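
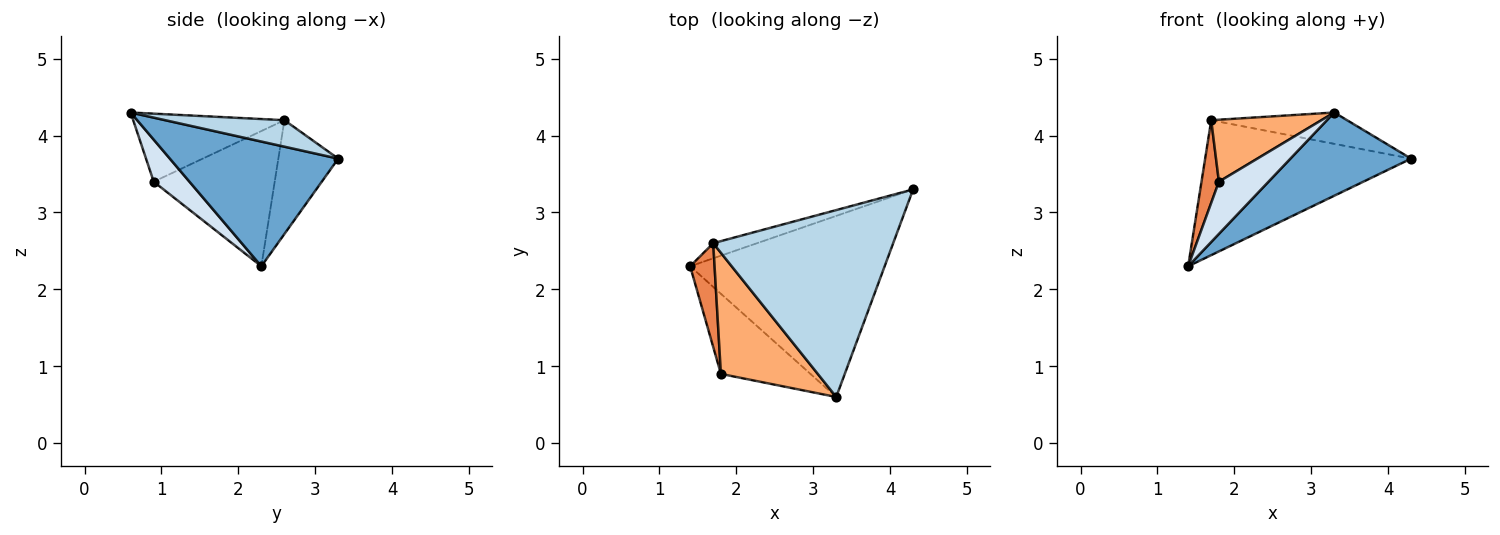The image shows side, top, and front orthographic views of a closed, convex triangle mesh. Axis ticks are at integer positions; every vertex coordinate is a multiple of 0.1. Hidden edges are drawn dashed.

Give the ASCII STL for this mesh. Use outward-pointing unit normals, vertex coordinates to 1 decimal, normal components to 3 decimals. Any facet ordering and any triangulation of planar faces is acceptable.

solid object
 facet normal 0.503 -0.361 -0.785
  outer loop
   vertex 3.3 0.6 4.3
   vertex 1.4 2.3 2.3
   vertex 4.3 3.3 3.7
  endloop
 endfacet
 facet normal -0.278 0.955 -0.107
  outer loop
   vertex 1.7 2.6 4.2
   vertex 4.3 3.3 3.7
   vertex 1.4 2.3 2.3
  endloop
 endfacet
 facet normal 0.144 0.164 0.976
  outer loop
   vertex 1.7 2.6 4.2
   vertex 3.3 0.6 4.3
   vertex 4.3 3.3 3.7
  endloop
 endfacet
 facet normal 0.366 -0.508 -0.780
  outer loop
   vertex 1.8 0.9 3.4
   vertex 1.4 2.3 2.3
   vertex 3.3 0.6 4.3
  endloop
 endfacet
 facet normal -0.974 -0.140 0.176
  outer loop
   vertex 1.8 0.9 3.4
   vertex 1.7 2.6 4.2
   vertex 1.4 2.3 2.3
  endloop
 endfacet
 facet normal -0.530 -0.386 0.755
  outer loop
   vertex 1.8 0.9 3.4
   vertex 3.3 0.6 4.3
   vertex 1.7 2.6 4.2
  endloop
 endfacet
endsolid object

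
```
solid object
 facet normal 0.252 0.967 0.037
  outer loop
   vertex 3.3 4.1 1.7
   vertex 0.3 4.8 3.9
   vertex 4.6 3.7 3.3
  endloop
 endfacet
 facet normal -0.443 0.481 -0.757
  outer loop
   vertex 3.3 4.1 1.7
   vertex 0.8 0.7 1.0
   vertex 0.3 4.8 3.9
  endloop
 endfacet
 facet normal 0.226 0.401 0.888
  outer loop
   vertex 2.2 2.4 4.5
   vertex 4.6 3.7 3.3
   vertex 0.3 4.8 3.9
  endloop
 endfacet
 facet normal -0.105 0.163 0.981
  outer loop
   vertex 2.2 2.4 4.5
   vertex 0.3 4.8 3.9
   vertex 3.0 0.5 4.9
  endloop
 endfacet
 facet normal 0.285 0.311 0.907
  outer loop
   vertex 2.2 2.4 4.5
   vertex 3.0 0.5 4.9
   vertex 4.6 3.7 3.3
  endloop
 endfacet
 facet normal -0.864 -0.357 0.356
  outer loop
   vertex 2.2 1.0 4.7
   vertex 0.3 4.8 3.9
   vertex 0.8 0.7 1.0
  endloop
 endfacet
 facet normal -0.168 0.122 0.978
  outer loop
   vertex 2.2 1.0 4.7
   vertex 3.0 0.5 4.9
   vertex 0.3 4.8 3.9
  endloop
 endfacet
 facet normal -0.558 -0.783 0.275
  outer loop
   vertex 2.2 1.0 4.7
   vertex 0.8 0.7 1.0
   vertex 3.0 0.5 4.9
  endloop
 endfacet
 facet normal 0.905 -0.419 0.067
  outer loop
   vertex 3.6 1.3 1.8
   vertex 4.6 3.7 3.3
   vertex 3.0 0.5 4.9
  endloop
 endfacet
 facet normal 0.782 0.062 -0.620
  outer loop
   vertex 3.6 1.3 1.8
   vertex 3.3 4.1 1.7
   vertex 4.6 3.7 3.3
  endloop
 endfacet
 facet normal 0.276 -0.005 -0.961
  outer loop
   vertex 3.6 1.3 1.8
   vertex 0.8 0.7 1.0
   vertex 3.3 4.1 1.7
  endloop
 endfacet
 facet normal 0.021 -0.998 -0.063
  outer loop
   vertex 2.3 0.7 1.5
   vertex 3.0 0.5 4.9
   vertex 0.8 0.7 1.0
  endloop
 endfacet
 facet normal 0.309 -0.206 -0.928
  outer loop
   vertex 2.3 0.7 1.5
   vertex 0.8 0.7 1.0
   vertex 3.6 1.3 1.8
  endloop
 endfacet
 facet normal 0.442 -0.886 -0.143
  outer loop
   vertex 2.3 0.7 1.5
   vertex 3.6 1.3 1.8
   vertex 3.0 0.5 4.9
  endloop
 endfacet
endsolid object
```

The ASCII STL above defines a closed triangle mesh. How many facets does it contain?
14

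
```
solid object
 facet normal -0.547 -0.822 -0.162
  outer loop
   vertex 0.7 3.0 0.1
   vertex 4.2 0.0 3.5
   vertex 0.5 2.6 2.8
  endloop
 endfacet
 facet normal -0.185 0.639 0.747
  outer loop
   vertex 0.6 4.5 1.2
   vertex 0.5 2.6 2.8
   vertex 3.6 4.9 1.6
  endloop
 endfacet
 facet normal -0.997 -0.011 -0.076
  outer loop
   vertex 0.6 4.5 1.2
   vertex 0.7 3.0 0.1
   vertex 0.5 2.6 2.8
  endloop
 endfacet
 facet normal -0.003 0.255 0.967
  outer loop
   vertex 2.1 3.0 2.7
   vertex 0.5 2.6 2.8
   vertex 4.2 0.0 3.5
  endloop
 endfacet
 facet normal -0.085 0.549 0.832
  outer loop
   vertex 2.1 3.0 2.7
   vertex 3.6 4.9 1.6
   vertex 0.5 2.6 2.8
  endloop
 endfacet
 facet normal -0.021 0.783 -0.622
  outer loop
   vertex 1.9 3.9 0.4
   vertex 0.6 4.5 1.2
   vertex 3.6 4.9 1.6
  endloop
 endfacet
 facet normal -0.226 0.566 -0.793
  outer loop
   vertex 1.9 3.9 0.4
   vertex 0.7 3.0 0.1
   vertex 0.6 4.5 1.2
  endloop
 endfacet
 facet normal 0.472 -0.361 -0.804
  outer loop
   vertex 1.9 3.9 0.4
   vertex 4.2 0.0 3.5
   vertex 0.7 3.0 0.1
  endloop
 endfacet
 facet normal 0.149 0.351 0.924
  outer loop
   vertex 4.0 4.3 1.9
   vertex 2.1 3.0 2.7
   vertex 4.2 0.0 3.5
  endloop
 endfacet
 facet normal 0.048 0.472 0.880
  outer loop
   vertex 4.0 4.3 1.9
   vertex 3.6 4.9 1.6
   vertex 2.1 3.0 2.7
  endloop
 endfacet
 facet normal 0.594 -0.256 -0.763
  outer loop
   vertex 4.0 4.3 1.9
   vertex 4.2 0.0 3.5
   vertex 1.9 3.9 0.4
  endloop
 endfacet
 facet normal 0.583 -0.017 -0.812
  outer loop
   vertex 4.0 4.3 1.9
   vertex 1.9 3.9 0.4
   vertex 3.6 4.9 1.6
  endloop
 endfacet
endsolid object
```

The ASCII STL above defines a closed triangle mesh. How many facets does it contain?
12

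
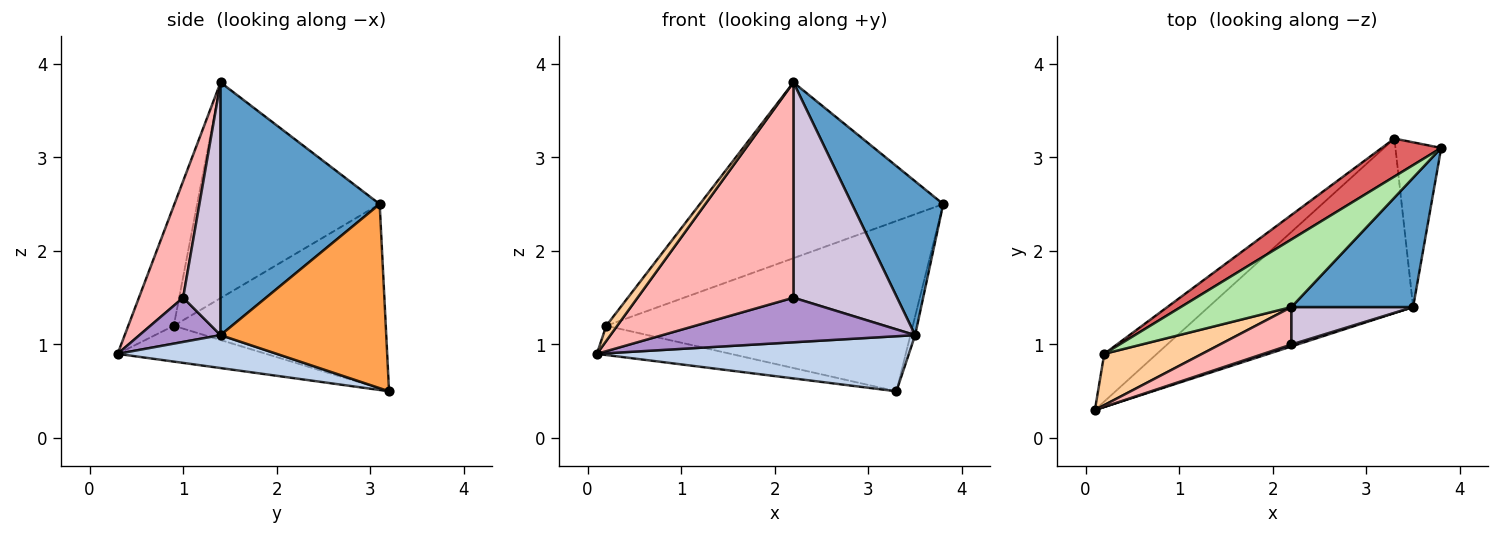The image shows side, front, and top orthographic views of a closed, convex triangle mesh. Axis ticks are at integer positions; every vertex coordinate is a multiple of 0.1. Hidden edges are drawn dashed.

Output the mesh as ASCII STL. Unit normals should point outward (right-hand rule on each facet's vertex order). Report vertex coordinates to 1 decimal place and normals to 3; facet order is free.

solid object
 facet normal 0.801 -0.459 0.385
  outer loop
   vertex 3.5 1.4 1.1
   vertex 3.8 3.1 2.5
   vertex 2.2 1.4 3.8
  endloop
 endfacet
 facet normal 0.152 -0.297 -0.943
  outer loop
   vertex 3.5 1.4 1.1
   vertex 0.1 0.3 0.9
   vertex 3.3 3.2 0.5
  endloop
 endfacet
 facet normal 0.970 0.027 -0.241
  outer loop
   vertex 3.5 1.4 1.1
   vertex 3.3 3.2 0.5
   vertex 3.8 3.1 2.5
  endloop
 endfacet
 facet normal -0.762 -0.184 0.621
  outer loop
   vertex 0.2 0.9 1.2
   vertex 0.1 0.3 0.9
   vertex 2.2 1.4 3.8
  endloop
 endfacet
 facet normal -0.502 0.452 -0.737
  outer loop
   vertex 0.2 0.9 1.2
   vertex 3.3 3.2 0.5
   vertex 0.1 0.3 0.9
  endloop
 endfacet
 facet normal -0.573 0.765 0.294
  outer loop
   vertex 0.2 0.9 1.2
   vertex 2.2 1.4 3.8
   vertex 3.8 3.1 2.5
  endloop
 endfacet
 facet normal -0.559 0.809 0.180
  outer loop
   vertex 0.2 0.9 1.2
   vertex 3.8 3.1 2.5
   vertex 3.3 3.2 0.5
  endloop
 endfacet
 facet normal 0.269 -0.949 0.165
  outer loop
   vertex 2.2 1.0 1.5
   vertex 2.2 1.4 3.8
   vertex 0.1 0.3 0.9
  endloop
 endfacet
 facet normal 0.305 -0.951 0.041
  outer loop
   vertex 2.2 1.0 1.5
   vertex 0.1 0.3 0.9
   vertex 3.5 1.4 1.1
  endloop
 endfacet
 facet normal 0.335 -0.928 0.161
  outer loop
   vertex 2.2 1.0 1.5
   vertex 3.5 1.4 1.1
   vertex 2.2 1.4 3.8
  endloop
 endfacet
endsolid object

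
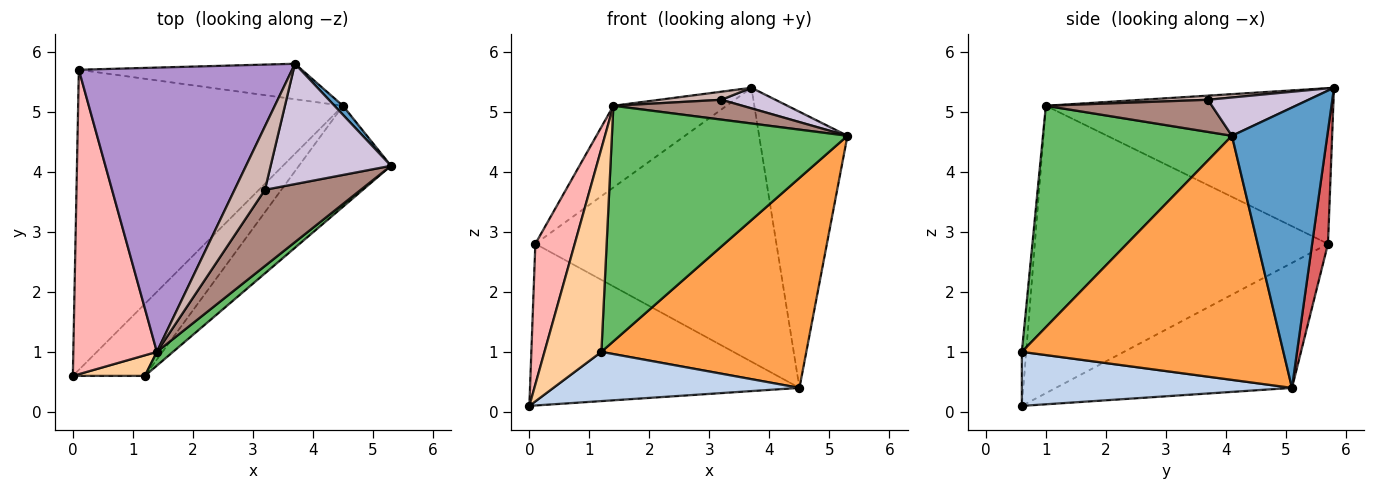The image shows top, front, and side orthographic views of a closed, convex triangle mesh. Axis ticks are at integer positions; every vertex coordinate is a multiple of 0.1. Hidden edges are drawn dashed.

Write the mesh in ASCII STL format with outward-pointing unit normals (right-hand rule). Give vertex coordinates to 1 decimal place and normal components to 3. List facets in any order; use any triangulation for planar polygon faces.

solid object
 facet normal 0.733 0.680 0.022
  outer loop
   vertex 4.5 5.1 0.4
   vertex 3.7 5.8 5.4
   vertex 5.3 4.1 4.6
  endloop
 endfacet
 facet normal 0.526 -0.480 -0.702
  outer loop
   vertex 4.5 5.1 0.4
   vertex 1.2 0.6 1.0
   vertex 0.0 0.6 0.1
  endloop
 endfacet
 facet normal 0.755 -0.591 -0.285
  outer loop
   vertex 4.5 5.1 0.4
   vertex 5.3 4.1 4.6
   vertex 1.2 0.6 1.0
  endloop
 endfacet
 facet normal -0.075 -0.992 0.100
  outer loop
   vertex 1.4 1.0 5.1
   vertex 0.0 0.6 0.1
   vertex 1.2 0.6 1.0
  endloop
 endfacet
 facet normal 0.625 -0.779 0.046
  outer loop
   vertex 1.4 1.0 5.1
   vertex 1.2 0.6 1.0
   vertex 5.3 4.1 4.6
  endloop
 endfacet
 facet normal -0.384 0.438 -0.813
  outer loop
   vertex 0.1 5.7 2.8
   vertex 4.5 5.1 0.4
   vertex 0.0 0.6 0.1
  endloop
 endfacet
 facet normal 0.065 0.990 -0.128
  outer loop
   vertex 0.1 5.7 2.8
   vertex 3.7 5.8 5.4
   vertex 4.5 5.1 0.4
  endloop
 endfacet
 facet normal -0.952 -0.128 0.277
  outer loop
   vertex 0.1 5.7 2.8
   vertex 0.0 0.6 0.1
   vertex 1.4 1.0 5.1
  endloop
 endfacet
 facet normal -0.574 0.226 0.787
  outer loop
   vertex 0.1 5.7 2.8
   vertex 1.4 1.0 5.1
   vertex 3.7 5.8 5.4
  endloop
 endfacet
 facet normal 0.299 -0.161 0.940
  outer loop
   vertex 3.2 3.7 5.2
   vertex 5.3 4.1 4.6
   vertex 3.7 5.8 5.4
  endloop
 endfacet
 facet normal 0.309 -0.240 0.920
  outer loop
   vertex 3.2 3.7 5.2
   vertex 1.4 1.0 5.1
   vertex 5.3 4.1 4.6
  endloop
 endfacet
 facet normal 0.134 -0.125 0.983
  outer loop
   vertex 3.2 3.7 5.2
   vertex 3.7 5.8 5.4
   vertex 1.4 1.0 5.1
  endloop
 endfacet
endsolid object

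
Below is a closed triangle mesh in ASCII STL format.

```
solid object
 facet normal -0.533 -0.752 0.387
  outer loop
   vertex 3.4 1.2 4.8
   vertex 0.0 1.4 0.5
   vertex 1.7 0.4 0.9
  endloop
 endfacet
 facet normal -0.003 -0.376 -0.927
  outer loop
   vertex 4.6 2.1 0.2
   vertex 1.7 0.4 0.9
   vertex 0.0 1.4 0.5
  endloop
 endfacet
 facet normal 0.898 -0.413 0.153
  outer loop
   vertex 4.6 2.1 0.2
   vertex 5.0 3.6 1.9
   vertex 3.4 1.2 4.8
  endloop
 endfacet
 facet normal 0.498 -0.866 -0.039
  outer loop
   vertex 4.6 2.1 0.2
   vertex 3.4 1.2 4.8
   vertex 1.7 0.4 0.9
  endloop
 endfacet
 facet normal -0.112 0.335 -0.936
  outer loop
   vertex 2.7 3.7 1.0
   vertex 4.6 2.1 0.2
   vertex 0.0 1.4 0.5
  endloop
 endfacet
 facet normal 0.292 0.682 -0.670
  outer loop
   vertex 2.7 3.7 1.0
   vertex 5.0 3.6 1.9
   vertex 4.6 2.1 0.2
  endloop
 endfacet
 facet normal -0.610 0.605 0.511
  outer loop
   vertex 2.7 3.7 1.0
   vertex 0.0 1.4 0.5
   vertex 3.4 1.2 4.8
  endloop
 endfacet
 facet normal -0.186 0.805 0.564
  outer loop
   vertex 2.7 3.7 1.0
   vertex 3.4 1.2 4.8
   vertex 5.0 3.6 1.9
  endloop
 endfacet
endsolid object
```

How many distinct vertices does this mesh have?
6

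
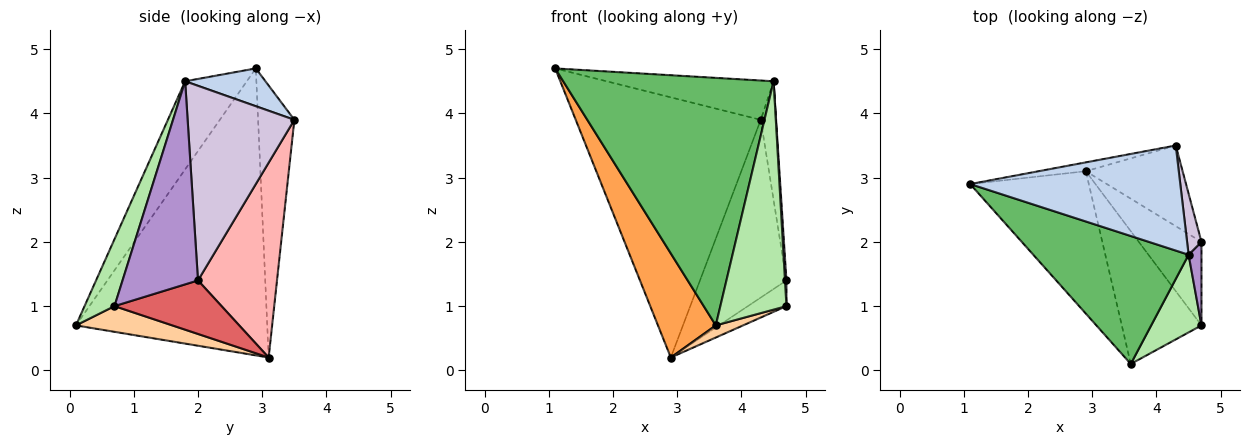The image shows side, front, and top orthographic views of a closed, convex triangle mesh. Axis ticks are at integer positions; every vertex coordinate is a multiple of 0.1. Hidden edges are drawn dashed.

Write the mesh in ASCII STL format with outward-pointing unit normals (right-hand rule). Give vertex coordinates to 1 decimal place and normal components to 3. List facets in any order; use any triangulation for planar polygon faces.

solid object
 facet normal -0.192 0.981 -0.033
  outer loop
   vertex 2.9 3.1 0.2
   vertex 1.1 2.9 4.7
   vertex 4.3 3.5 3.9
  endloop
 endfacet
 facet normal 0.166 0.346 0.924
  outer loop
   vertex 4.5 1.8 4.5
   vertex 4.3 3.5 3.9
   vertex 1.1 2.9 4.7
  endloop
 endfacet
 facet normal -0.890 -0.269 -0.368
  outer loop
   vertex 3.6 0.1 0.7
   vertex 1.1 2.9 4.7
   vertex 2.9 3.1 0.2
  endloop
 endfacet
 facet normal 0.306 -0.087 -0.948
  outer loop
   vertex 3.6 0.1 0.7
   vertex 2.9 3.1 0.2
   vertex 4.7 0.7 1.0
  endloop
 endfacet
 facet normal -0.252 -0.860 0.444
  outer loop
   vertex 3.6 0.1 0.7
   vertex 4.5 1.8 4.5
   vertex 1.1 2.9 4.7
  endloop
 endfacet
 facet normal 0.394 -0.870 0.296
  outer loop
   vertex 3.6 0.1 0.7
   vertex 4.7 0.7 1.0
   vertex 4.5 1.8 4.5
  endloop
 endfacet
 facet normal 0.633 0.228 -0.740
  outer loop
   vertex 4.7 2.0 1.4
   vertex 4.7 0.7 1.0
   vertex 2.9 3.1 0.2
  endloop
 endfacet
 facet normal 0.640 0.700 -0.318
  outer loop
   vertex 4.7 2.0 1.4
   vertex 2.9 3.1 0.2
   vertex 4.3 3.5 3.9
  endloop
 endfacet
 facet normal 0.998 -0.019 0.063
  outer loop
   vertex 4.7 2.0 1.4
   vertex 4.5 1.8 4.5
   vertex 4.7 0.7 1.0
  endloop
 endfacet
 facet normal 0.987 0.142 0.073
  outer loop
   vertex 4.7 2.0 1.4
   vertex 4.3 3.5 3.9
   vertex 4.5 1.8 4.5
  endloop
 endfacet
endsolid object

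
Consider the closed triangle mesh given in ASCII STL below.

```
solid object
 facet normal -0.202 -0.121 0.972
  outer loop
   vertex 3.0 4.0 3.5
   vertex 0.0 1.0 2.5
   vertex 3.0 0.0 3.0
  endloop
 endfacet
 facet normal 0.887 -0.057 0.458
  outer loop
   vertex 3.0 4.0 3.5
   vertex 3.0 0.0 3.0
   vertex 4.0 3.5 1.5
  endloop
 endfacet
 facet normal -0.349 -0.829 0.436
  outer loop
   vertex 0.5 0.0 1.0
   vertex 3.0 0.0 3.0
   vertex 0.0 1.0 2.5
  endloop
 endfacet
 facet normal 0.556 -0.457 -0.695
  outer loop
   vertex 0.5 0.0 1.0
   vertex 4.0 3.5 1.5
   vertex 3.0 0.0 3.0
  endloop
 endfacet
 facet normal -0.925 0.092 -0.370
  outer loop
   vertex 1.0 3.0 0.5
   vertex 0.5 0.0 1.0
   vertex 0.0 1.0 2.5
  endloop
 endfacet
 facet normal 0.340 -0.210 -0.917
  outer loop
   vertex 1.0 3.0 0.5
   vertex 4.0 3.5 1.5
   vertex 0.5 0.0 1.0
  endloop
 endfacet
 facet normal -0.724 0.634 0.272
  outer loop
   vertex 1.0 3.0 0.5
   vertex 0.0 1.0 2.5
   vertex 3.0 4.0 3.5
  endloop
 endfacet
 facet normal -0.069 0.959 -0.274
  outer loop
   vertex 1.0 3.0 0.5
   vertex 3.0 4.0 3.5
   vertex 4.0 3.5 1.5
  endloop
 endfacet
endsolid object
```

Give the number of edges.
12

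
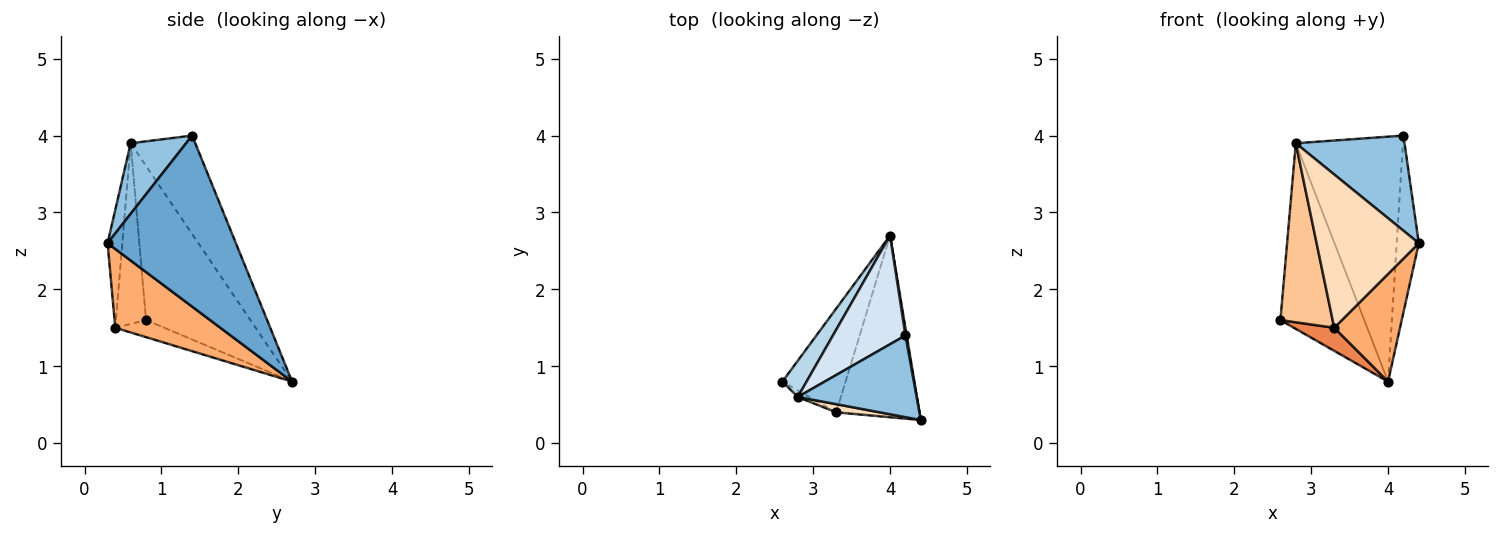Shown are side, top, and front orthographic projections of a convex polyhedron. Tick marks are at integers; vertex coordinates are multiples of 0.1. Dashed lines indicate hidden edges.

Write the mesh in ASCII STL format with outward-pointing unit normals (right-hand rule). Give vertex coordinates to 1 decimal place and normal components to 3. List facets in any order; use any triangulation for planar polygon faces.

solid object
 facet normal 0.985 0.170 0.007
  outer loop
   vertex 4.2 1.4 4.0
   vertex 4.4 0.3 2.6
   vertex 4.0 2.7 0.8
  endloop
 endfacet
 facet normal 0.361 -0.708 0.608
  outer loop
   vertex 2.8 0.6 3.9
   vertex 4.4 0.3 2.6
   vertex 4.2 1.4 4.0
  endloop
 endfacet
 facet normal -0.774 0.621 0.121
  outer loop
   vertex 2.8 0.6 3.9
   vertex 4.0 2.7 0.8
   vertex 2.6 0.8 1.6
  endloop
 endfacet
 facet normal -0.483 0.800 0.355
  outer loop
   vertex 2.8 0.6 3.9
   vertex 4.2 1.4 4.0
   vertex 4.0 2.7 0.8
  endloop
 endfacet
 facet normal -0.255 -0.210 -0.944
  outer loop
   vertex 3.3 0.4 1.5
   vertex 2.6 0.8 1.6
   vertex 4.0 2.7 0.8
  endloop
 endfacet
 facet normal 0.631 -0.395 -0.667
  outer loop
   vertex 3.3 0.4 1.5
   vertex 4.0 2.7 0.8
   vertex 4.4 0.3 2.6
  endloop
 endfacet
 facet normal -0.499 -0.866 -0.032
  outer loop
   vertex 3.3 0.4 1.5
   vertex 2.8 0.6 3.9
   vertex 2.6 0.8 1.6
  endloop
 endfacet
 facet normal -0.143 -0.988 0.053
  outer loop
   vertex 3.3 0.4 1.5
   vertex 4.4 0.3 2.6
   vertex 2.8 0.6 3.9
  endloop
 endfacet
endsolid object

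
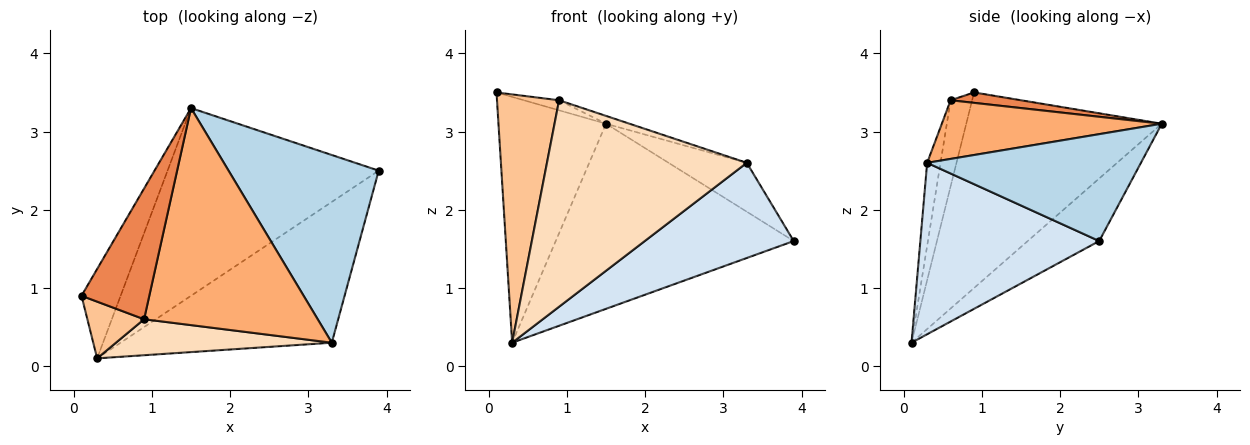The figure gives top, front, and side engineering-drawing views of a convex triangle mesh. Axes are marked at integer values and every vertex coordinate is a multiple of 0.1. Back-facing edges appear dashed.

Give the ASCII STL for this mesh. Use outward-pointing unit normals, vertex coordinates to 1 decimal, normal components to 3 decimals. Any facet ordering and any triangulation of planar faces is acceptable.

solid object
 facet normal -0.863 0.475 -0.173
  outer loop
   vertex 0.3 0.1 0.3
   vertex 0.1 0.9 3.5
   vertex 1.5 3.3 3.1
  endloop
 endfacet
 facet normal -0.206 0.687 -0.697
  outer loop
   vertex 0.3 0.1 0.3
   vertex 1.5 3.3 3.1
   vertex 3.9 2.5 1.6
  endloop
 endfacet
 facet normal 0.567 0.208 0.797
  outer loop
   vertex 3.3 0.3 2.6
   vertex 3.9 2.5 1.6
   vertex 1.5 3.3 3.1
  endloop
 endfacet
 facet normal 0.558 -0.465 -0.687
  outer loop
   vertex 3.3 0.3 2.6
   vertex 0.3 0.1 0.3
   vertex 3.9 2.5 1.6
  endloop
 endfacet
 facet normal 0.152 0.076 0.986
  outer loop
   vertex 0.9 0.6 3.4
   vertex 1.5 3.3 3.1
   vertex 0.1 0.9 3.5
  endloop
 endfacet
 facet normal 0.320 0.034 0.947
  outer loop
   vertex 0.9 0.6 3.4
   vertex 3.3 0.3 2.6
   vertex 1.5 3.3 3.1
  endloop
 endfacet
 facet normal -0.320 -0.924 0.211
  outer loop
   vertex 0.9 0.6 3.4
   vertex 0.1 0.9 3.5
   vertex 0.3 0.1 0.3
  endloop
 endfacet
 facet normal -0.066 -0.983 0.171
  outer loop
   vertex 0.9 0.6 3.4
   vertex 0.3 0.1 0.3
   vertex 3.3 0.3 2.6
  endloop
 endfacet
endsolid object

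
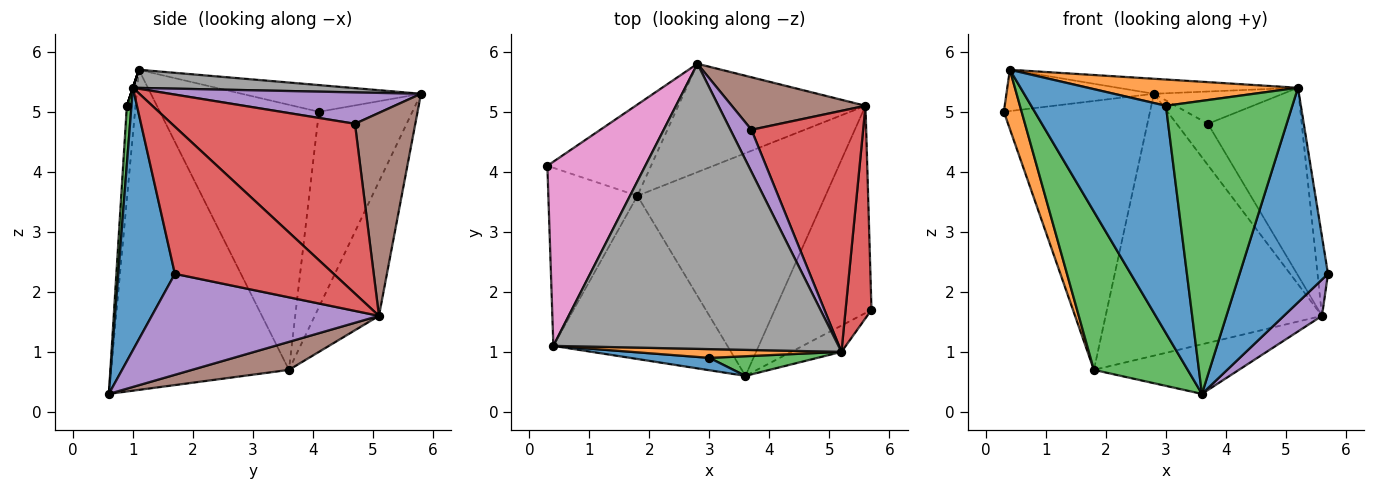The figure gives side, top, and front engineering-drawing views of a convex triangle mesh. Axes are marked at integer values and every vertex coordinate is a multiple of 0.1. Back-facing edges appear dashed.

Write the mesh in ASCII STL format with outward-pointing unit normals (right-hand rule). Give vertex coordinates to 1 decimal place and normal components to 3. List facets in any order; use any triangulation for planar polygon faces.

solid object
 facet normal 0.536 -0.838 -0.103
  outer loop
   vertex 5.2 1.0 5.4
   vertex 3.6 0.6 0.3
   vertex 5.7 1.7 2.3
  endloop
 endfacet
 facet normal -0.943 -0.105 -0.317
  outer loop
   vertex 1.8 3.6 0.7
   vertex 0.4 1.1 5.7
   vertex 0.3 4.1 5.0
  endloop
 endfacet
 facet normal -0.797 -0.420 -0.433
  outer loop
   vertex 1.8 3.6 0.7
   vertex 3.6 0.6 0.3
   vertex 0.4 1.1 5.7
  endloop
 endfacet
 facet normal 0.983 0.065 0.173
  outer loop
   vertex 5.6 5.1 1.6
   vertex 5.2 1.0 5.4
   vertex 5.7 1.7 2.3
  endloop
 endfacet
 facet normal 0.717 -0.120 -0.687
  outer loop
   vertex 5.6 5.1 1.6
   vertex 5.7 1.7 2.3
   vertex 3.6 0.6 0.3
  endloop
 endfacet
 facet normal 0.144 0.215 -0.966
  outer loop
   vertex 5.6 5.1 1.6
   vertex 3.6 0.6 0.3
   vertex 1.8 3.6 0.7
  endloop
 endfacet
 facet normal -0.257 0.211 0.943
  outer loop
   vertex 2.8 5.8 5.3
   vertex 0.3 4.1 5.0
   vertex 0.4 1.1 5.7
  endloop
 endfacet
 facet normal 0.063 0.052 0.997
  outer loop
   vertex 2.8 5.8 5.3
   vertex 0.4 1.1 5.7
   vertex 5.2 1.0 5.4
  endloop
 endfacet
 facet normal -0.518 0.810 -0.275
  outer loop
   vertex 2.8 5.8 5.3
   vertex 1.8 3.6 0.7
   vertex 0.3 4.1 5.0
  endloop
 endfacet
 facet normal -0.264 0.891 -0.369
  outer loop
   vertex 2.8 5.8 5.3
   vertex 5.6 5.1 1.6
   vertex 1.8 3.6 0.7
  endloop
 endfacet
 facet normal -0.064 -0.996 0.054
  outer loop
   vertex 3.0 0.9 5.1
   vertex 0.4 1.1 5.7
   vertex 3.6 0.6 0.3
  endloop
 endfacet
 facet normal 0.000 -0.949 0.316
  outer loop
   vertex 3.0 0.9 5.1
   vertex 5.2 1.0 5.4
   vertex 0.4 1.1 5.7
  endloop
 endfacet
 facet normal 0.036 -0.997 0.067
  outer loop
   vertex 3.0 0.9 5.1
   vertex 3.6 0.6 0.3
   vertex 5.2 1.0 5.4
  endloop
 endfacet
 facet normal 0.768 0.393 0.505
  outer loop
   vertex 3.7 4.7 4.8
   vertex 5.2 1.0 5.4
   vertex 5.6 5.1 1.6
  endloop
 endfacet
 facet normal 0.764 0.393 0.512
  outer loop
   vertex 3.7 4.7 4.8
   vertex 2.8 5.8 5.3
   vertex 5.2 1.0 5.4
  endloop
 endfacet
 facet normal 0.766 0.398 0.505
  outer loop
   vertex 3.7 4.7 4.8
   vertex 5.6 5.1 1.6
   vertex 2.8 5.8 5.3
  endloop
 endfacet
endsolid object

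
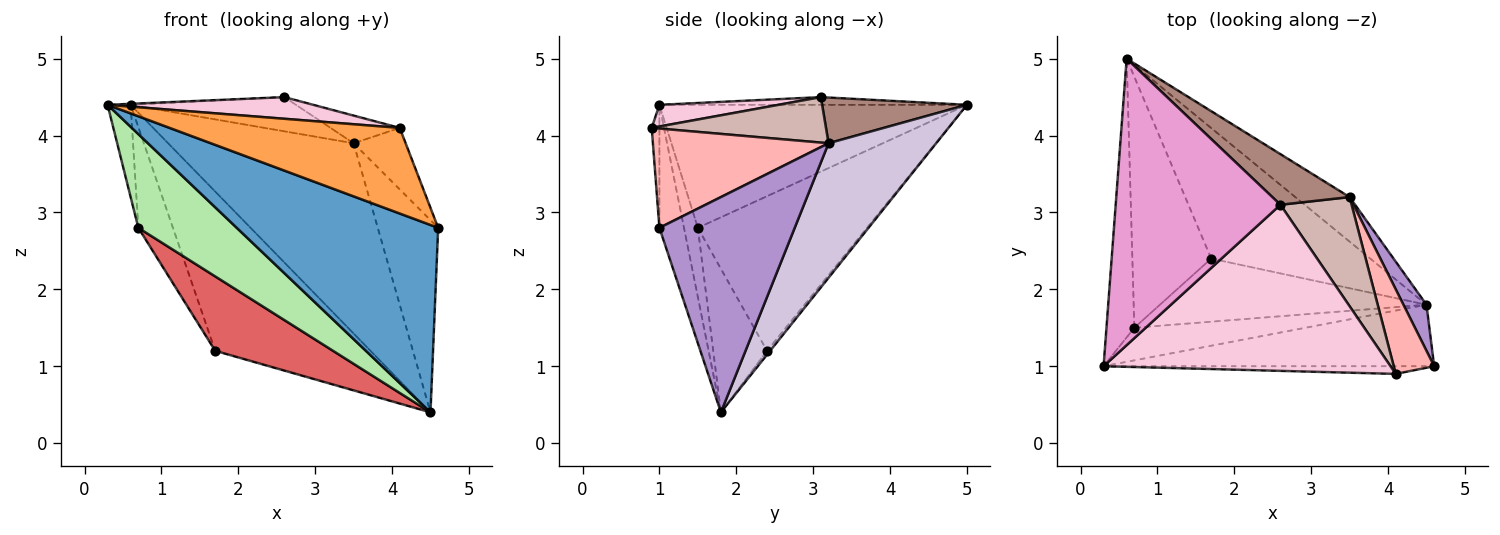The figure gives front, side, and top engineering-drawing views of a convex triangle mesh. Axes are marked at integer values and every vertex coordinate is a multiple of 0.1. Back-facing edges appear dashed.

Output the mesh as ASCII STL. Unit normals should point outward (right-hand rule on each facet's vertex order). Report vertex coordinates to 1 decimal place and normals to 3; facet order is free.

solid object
 facet normal -0.115 -0.944 -0.310
  outer loop
   vertex 4.5 1.8 0.4
   vertex 4.6 1.0 2.8
   vertex 0.3 1.0 4.4
  endloop
 endfacet
 facet normal -0.015 0.773 -0.634
  outer loop
   vertex 1.7 2.4 1.2
   vertex 0.6 5.0 4.4
   vertex 4.5 1.8 0.4
  endloop
 endfacet
 facet normal -0.033 -0.995 -0.089
  outer loop
   vertex 4.1 0.9 4.1
   vertex 0.3 1.0 4.4
   vertex 4.6 1.0 2.8
  endloop
 endfacet
 facet normal -0.973 0.073 -0.220
  outer loop
   vertex 0.7 1.5 2.8
   vertex 0.3 1.0 4.4
   vertex 0.6 5.0 4.4
  endloop
 endfacet
 facet normal -0.876 0.179 -0.447
  outer loop
   vertex 0.7 1.5 2.8
   vertex 0.6 5.0 4.4
   vertex 1.7 2.4 1.2
  endloop
 endfacet
 facet normal -0.132 -0.936 -0.326
  outer loop
   vertex 0.7 1.5 2.8
   vertex 4.5 1.8 0.4
   vertex 0.3 1.0 4.4
  endloop
 endfacet
 facet normal -0.329 -0.720 -0.611
  outer loop
   vertex 0.7 1.5 2.8
   vertex 1.7 2.4 1.2
   vertex 4.5 1.8 0.4
  endloop
 endfacet
 facet normal 0.893 0.265 0.364
  outer loop
   vertex 3.5 3.2 3.9
   vertex 4.1 0.9 4.1
   vertex 4.6 1.0 2.8
  endloop
 endfacet
 facet normal 0.909 0.406 0.097
  outer loop
   vertex 3.5 3.2 3.9
   vertex 4.6 1.0 2.8
   vertex 4.5 1.8 0.4
  endloop
 endfacet
 facet normal 0.492 0.848 -0.199
  outer loop
   vertex 3.5 3.2 3.9
   vertex 4.5 1.8 0.4
   vertex 0.6 5.0 4.4
  endloop
 endfacet
 facet normal 0.440 0.503 0.744
  outer loop
   vertex 2.6 3.1 4.5
   vertex 3.5 3.2 3.9
   vertex 0.6 5.0 4.4
  endloop
 endfacet
 facet normal 0.526 0.209 0.824
  outer loop
   vertex 2.6 3.1 4.5
   vertex 4.1 0.9 4.1
   vertex 3.5 3.2 3.9
  endloop
 endfacet
 facet normal -0.047 0.003 0.999
  outer loop
   vertex 2.6 3.1 4.5
   vertex 0.6 5.0 4.4
   vertex 0.3 1.0 4.4
  endloop
 endfacet
 facet normal 0.075 -0.129 0.989
  outer loop
   vertex 2.6 3.1 4.5
   vertex 0.3 1.0 4.4
   vertex 4.1 0.9 4.1
  endloop
 endfacet
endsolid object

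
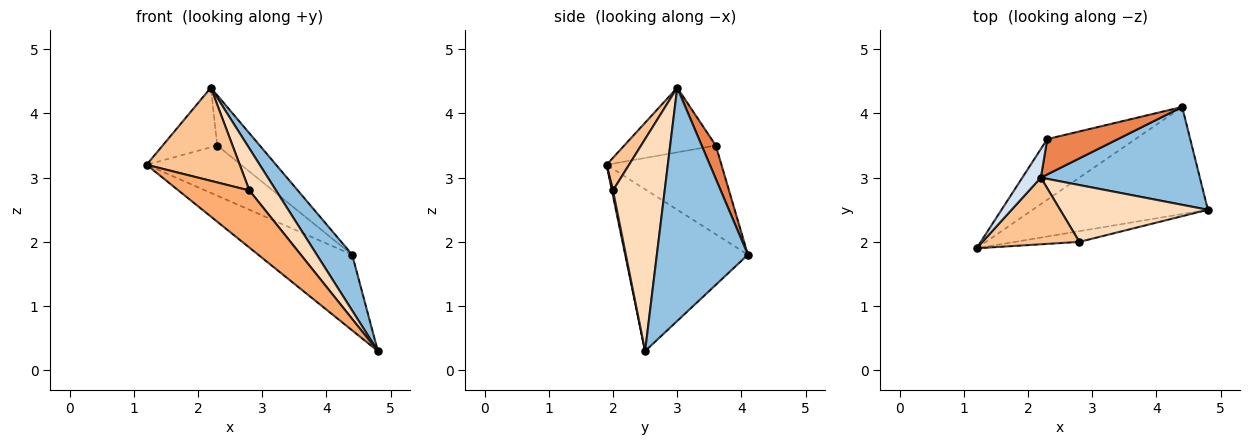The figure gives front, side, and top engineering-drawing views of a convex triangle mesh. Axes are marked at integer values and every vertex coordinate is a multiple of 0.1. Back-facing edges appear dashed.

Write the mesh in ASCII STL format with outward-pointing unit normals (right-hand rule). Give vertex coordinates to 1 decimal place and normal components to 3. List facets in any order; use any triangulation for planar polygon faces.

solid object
 facet normal -0.602 0.461 -0.652
  outer loop
   vertex 4.4 4.1 1.8
   vertex 4.8 2.5 0.3
   vertex 1.2 1.9 3.2
  endloop
 endfacet
 facet normal 0.787 -0.306 0.536
  outer loop
   vertex 2.2 3.0 4.4
   vertex 4.8 2.5 0.3
   vertex 4.4 4.1 1.8
  endloop
 endfacet
 facet normal -0.613 0.504 -0.609
  outer loop
   vertex 2.3 3.6 3.5
   vertex 4.4 4.1 1.8
   vertex 1.2 1.9 3.2
  endloop
 endfacet
 facet normal -0.834 0.497 0.239
  outer loop
   vertex 2.3 3.6 3.5
   vertex 1.2 1.9 3.2
   vertex 2.2 3.0 4.4
  endloop
 endfacet
 facet normal 0.262 0.789 0.555
  outer loop
   vertex 2.3 3.6 3.5
   vertex 2.2 3.0 4.4
   vertex 4.4 4.1 1.8
  endloop
 endfacet
 facet normal 0.015 -0.983 -0.184
  outer loop
   vertex 2.8 2.0 2.8
   vertex 1.2 1.9 3.2
   vertex 4.8 2.5 0.3
  endloop
 endfacet
 facet normal 0.193 -0.798 0.571
  outer loop
   vertex 2.8 2.0 2.8
   vertex 2.2 3.0 4.4
   vertex 1.2 1.9 3.2
  endloop
 endfacet
 facet normal 0.756 -0.389 0.527
  outer loop
   vertex 2.8 2.0 2.8
   vertex 4.8 2.5 0.3
   vertex 2.2 3.0 4.4
  endloop
 endfacet
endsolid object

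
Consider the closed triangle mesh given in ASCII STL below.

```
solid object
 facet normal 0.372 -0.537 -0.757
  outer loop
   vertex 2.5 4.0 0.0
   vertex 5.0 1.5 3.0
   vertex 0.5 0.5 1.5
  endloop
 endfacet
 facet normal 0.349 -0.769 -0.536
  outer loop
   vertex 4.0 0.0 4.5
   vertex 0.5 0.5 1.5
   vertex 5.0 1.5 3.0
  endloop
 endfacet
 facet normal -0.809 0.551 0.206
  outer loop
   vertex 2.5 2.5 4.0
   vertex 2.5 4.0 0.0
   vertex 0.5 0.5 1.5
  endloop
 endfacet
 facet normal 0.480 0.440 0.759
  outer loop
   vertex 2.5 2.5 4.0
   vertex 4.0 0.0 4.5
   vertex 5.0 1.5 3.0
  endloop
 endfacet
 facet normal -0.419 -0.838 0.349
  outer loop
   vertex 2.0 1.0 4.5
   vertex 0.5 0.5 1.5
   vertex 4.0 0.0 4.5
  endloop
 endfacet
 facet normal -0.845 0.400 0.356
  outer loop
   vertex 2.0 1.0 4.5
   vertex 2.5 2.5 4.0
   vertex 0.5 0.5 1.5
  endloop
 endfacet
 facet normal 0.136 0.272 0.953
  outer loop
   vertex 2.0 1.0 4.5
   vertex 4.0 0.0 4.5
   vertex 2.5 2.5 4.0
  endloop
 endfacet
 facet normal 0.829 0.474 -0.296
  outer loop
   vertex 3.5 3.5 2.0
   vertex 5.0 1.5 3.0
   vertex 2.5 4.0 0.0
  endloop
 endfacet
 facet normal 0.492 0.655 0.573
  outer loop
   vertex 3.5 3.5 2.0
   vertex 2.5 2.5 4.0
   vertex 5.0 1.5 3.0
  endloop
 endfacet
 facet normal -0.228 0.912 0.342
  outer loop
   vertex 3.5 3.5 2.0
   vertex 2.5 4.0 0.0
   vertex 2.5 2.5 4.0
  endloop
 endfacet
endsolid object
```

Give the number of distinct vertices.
7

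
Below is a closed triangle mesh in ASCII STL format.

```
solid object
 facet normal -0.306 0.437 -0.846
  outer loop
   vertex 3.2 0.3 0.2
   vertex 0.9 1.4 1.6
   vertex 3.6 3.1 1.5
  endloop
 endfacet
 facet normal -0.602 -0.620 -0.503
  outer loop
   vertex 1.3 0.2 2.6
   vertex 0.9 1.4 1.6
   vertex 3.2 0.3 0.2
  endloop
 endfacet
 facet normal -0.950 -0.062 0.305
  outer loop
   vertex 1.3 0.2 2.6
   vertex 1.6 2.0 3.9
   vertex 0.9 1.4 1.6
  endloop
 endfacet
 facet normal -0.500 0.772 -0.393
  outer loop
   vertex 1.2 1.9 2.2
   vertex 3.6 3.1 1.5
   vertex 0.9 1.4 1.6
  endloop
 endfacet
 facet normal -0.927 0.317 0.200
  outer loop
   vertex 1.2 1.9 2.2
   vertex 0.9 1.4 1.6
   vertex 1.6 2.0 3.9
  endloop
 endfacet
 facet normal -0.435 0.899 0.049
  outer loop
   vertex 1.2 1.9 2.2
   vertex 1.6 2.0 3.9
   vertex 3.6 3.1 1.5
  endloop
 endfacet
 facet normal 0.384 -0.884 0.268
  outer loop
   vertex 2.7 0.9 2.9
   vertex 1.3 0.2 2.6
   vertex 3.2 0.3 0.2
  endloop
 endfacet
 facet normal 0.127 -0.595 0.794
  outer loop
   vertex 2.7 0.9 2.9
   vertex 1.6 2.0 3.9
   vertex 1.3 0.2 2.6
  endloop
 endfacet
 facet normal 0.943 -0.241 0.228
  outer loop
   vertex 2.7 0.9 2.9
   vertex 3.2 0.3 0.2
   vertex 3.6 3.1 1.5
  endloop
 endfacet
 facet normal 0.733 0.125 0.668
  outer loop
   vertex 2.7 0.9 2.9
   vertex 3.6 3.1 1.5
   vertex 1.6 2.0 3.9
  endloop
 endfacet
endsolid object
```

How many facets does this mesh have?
10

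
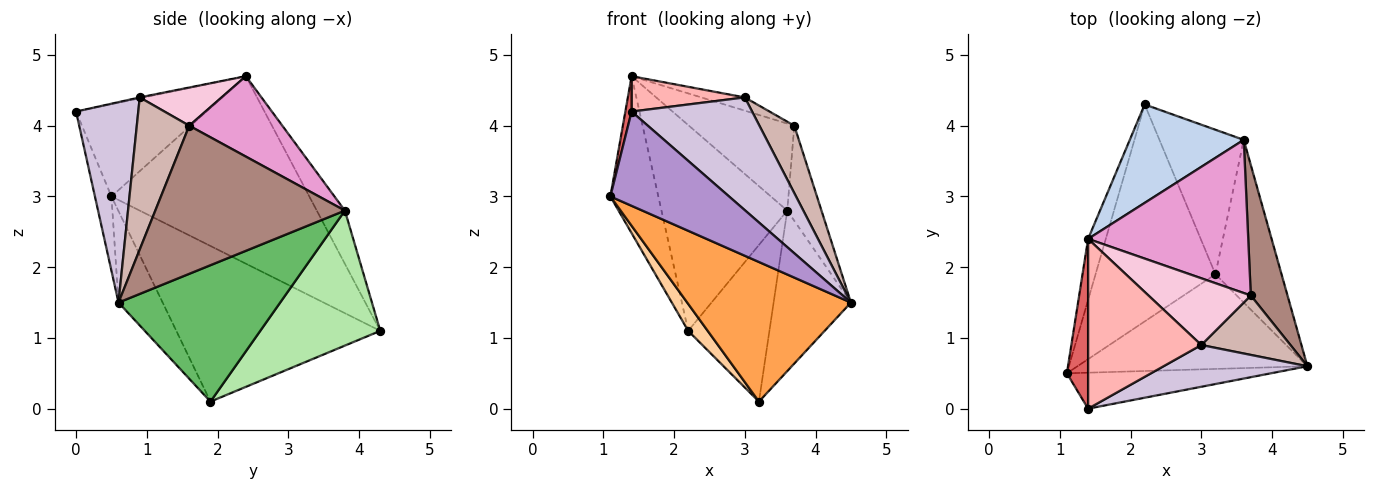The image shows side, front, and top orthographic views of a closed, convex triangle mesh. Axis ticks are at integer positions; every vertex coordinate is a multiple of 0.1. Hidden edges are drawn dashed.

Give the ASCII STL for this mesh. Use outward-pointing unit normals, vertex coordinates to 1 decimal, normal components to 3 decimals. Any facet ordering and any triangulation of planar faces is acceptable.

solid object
 facet normal -0.968 0.235 -0.091
  outer loop
   vertex 1.4 2.4 4.7
   vertex 2.2 4.3 1.1
   vertex 1.1 0.5 3.0
  endloop
 endfacet
 facet normal -0.198 0.884 0.423
  outer loop
   vertex 3.6 3.8 2.8
   vertex 2.2 4.3 1.1
   vertex 1.4 2.4 4.7
  endloop
 endfacet
 facet normal -0.218 -0.808 -0.548
  outer loop
   vertex 3.2 1.9 0.1
   vertex 4.5 0.6 1.5
   vertex 1.1 0.5 3.0
  endloop
 endfacet
 facet normal -0.790 -0.076 -0.609
  outer loop
   vertex 3.2 1.9 0.1
   vertex 1.1 0.5 3.0
   vertex 2.2 4.3 1.1
  endloop
 endfacet
 facet normal 0.827 0.395 -0.401
  outer loop
   vertex 3.2 1.9 0.1
   vertex 3.6 3.8 2.8
   vertex 4.5 0.6 1.5
  endloop
 endfacet
 facet normal 0.736 0.498 -0.459
  outer loop
   vertex 3.2 1.9 0.1
   vertex 2.2 4.3 1.1
   vertex 3.6 3.8 2.8
  endloop
 endfacet
 facet normal -0.973 -0.047 0.224
  outer loop
   vertex 1.4 0.0 4.2
   vertex 1.4 2.4 4.7
   vertex 1.1 0.5 3.0
  endloop
 endfacet
 facet normal -0.008 -0.204 0.979
  outer loop
   vertex 1.4 0.0 4.2
   vertex 3.0 0.9 4.4
   vertex 1.4 2.4 4.7
  endloop
 endfacet
 facet normal -0.129 -0.926 -0.354
  outer loop
   vertex 1.4 0.0 4.2
   vertex 1.1 0.5 3.0
   vertex 4.5 0.6 1.5
  endloop
 endfacet
 facet normal 0.436 -0.844 0.313
  outer loop
   vertex 1.4 0.0 4.2
   vertex 4.5 0.6 1.5
   vertex 3.0 0.9 4.4
  endloop
 endfacet
 facet normal 0.956 0.173 0.237
  outer loop
   vertex 3.7 1.6 4.0
   vertex 4.5 0.6 1.5
   vertex 3.6 3.8 2.8
  endloop
 endfacet
 facet normal 0.748 -0.498 0.439
  outer loop
   vertex 3.7 1.6 4.0
   vertex 3.0 0.9 4.4
   vertex 4.5 0.6 1.5
  endloop
 endfacet
 facet normal 0.400 0.453 0.797
  outer loop
   vertex 3.7 1.6 4.0
   vertex 3.6 3.8 2.8
   vertex 1.4 2.4 4.7
  endloop
 endfacet
 facet normal 0.344 0.183 0.921
  outer loop
   vertex 3.7 1.6 4.0
   vertex 1.4 2.4 4.7
   vertex 3.0 0.9 4.4
  endloop
 endfacet
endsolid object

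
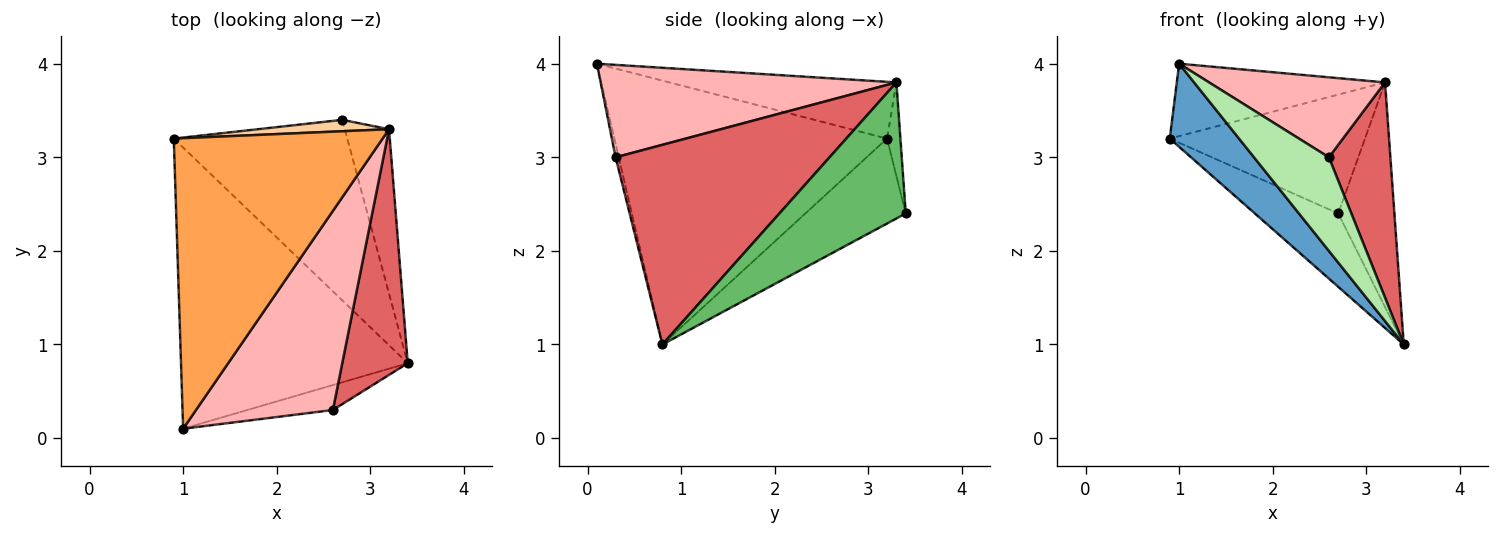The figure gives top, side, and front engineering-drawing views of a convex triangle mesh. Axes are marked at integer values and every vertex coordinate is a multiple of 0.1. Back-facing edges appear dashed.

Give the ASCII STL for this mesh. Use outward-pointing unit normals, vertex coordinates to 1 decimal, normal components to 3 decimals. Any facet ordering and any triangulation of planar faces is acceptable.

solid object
 facet normal -0.745 -0.189 -0.640
  outer loop
   vertex 1.0 0.1 4.0
   vertex 0.9 3.2 3.2
   vertex 3.4 0.8 1.0
  endloop
 endfacet
 facet normal -0.413 0.343 -0.844
  outer loop
   vertex 2.7 3.4 2.4
   vertex 3.4 0.8 1.0
   vertex 0.9 3.2 3.2
  endloop
 endfacet
 facet normal -0.255 0.234 0.938
  outer loop
   vertex 3.2 3.3 3.8
   vertex 0.9 3.2 3.2
   vertex 1.0 0.1 4.0
  endloop
 endfacet
 facet normal -0.068 0.993 0.095
  outer loop
   vertex 3.2 3.3 3.8
   vertex 2.7 3.4 2.4
   vertex 0.9 3.2 3.2
  endloop
 endfacet
 facet normal 0.876 0.389 -0.285
  outer loop
   vertex 3.2 3.3 3.8
   vertex 3.4 0.8 1.0
   vertex 2.7 3.4 2.4
  endloop
 endfacet
 facet normal -0.040 -0.965 -0.257
  outer loop
   vertex 2.6 0.3 3.0
   vertex 1.0 0.1 4.0
   vertex 3.4 0.8 1.0
  endloop
 endfacet
 facet normal 0.917 -0.264 0.301
  outer loop
   vertex 2.6 0.3 3.0
   vertex 3.4 0.8 1.0
   vertex 3.2 3.3 3.8
  endloop
 endfacet
 facet normal 0.531 -0.316 0.786
  outer loop
   vertex 2.6 0.3 3.0
   vertex 3.2 3.3 3.8
   vertex 1.0 0.1 4.0
  endloop
 endfacet
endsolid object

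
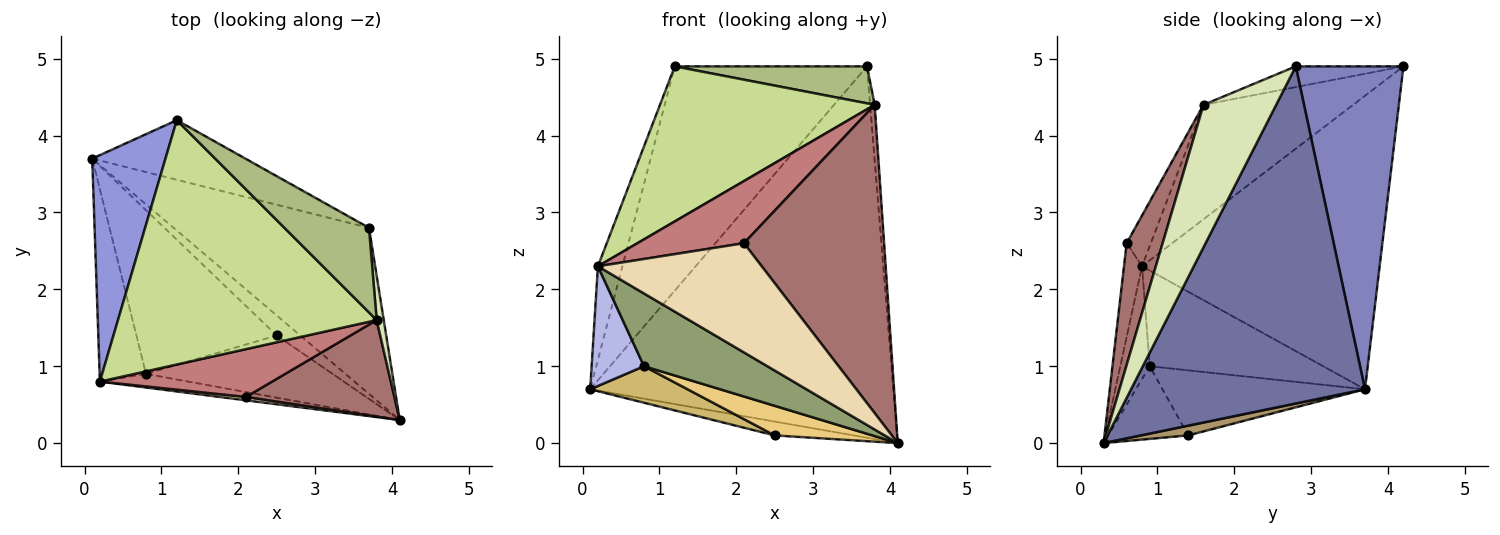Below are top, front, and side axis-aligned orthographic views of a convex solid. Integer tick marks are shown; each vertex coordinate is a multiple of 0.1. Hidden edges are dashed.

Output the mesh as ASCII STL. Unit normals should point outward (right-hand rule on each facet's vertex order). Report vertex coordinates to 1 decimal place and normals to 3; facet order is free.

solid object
 facet normal 0.576 0.746 -0.334
  outer loop
   vertex 3.7 2.8 4.9
   vertex 4.1 0.3 0.0
   vertex 0.1 3.7 0.7
  endloop
 endfacet
 facet normal 0.476 0.850 -0.226
  outer loop
   vertex 1.2 4.2 4.9
   vertex 3.7 2.8 4.9
   vertex 0.1 3.7 0.7
  endloop
 endfacet
 facet normal -0.965 0.100 0.241
  outer loop
   vertex 0.2 0.8 2.3
   vertex 1.2 4.2 4.9
   vertex 0.1 3.7 0.7
  endloop
 endfacet
 facet normal -0.868 -0.262 -0.421
  outer loop
   vertex 0.8 0.9 1.0
   vertex 0.2 0.8 2.3
   vertex 0.1 3.7 0.7
  endloop
 endfacet
 facet normal -0.228 -0.957 -0.179
  outer loop
   vertex 0.8 0.9 1.0
   vertex 4.1 0.3 0.0
   vertex 0.2 0.8 2.3
  endloop
 endfacet
 facet normal -0.219 -0.391 0.894
  outer loop
   vertex 3.8 1.6 4.4
   vertex 3.7 2.8 4.9
   vertex 1.2 4.2 4.9
  endloop
 endfacet
 facet normal -0.350 -0.502 0.791
  outer loop
   vertex 3.8 1.6 4.4
   vertex 1.2 4.2 4.9
   vertex 0.2 0.8 2.3
  endloop
 endfacet
 facet normal 0.997 0.062 0.050
  outer loop
   vertex 3.8 1.6 4.4
   vertex 4.1 0.3 0.0
   vertex 3.7 2.8 4.9
  endloop
 endfacet
 facet normal 0.322 0.539 -0.778
  outer loop
   vertex 2.5 1.4 0.1
   vertex 0.1 3.7 0.7
   vertex 4.1 0.3 0.0
  endloop
 endfacet
 facet normal -0.412 -0.198 -0.889
  outer loop
   vertex 2.5 1.4 0.1
   vertex 0.8 0.9 1.0
   vertex 0.1 3.7 0.7
  endloop
 endfacet
 facet normal -0.332 -0.405 -0.852
  outer loop
   vertex 2.5 1.4 0.1
   vertex 4.1 0.3 0.0
   vertex 0.8 0.9 1.0
  endloop
 endfacet
 facet normal -0.109 -0.994 0.030
  outer loop
   vertex 2.1 0.6 2.6
   vertex 0.2 0.8 2.3
   vertex 4.1 0.3 0.0
  endloop
 endfacet
 facet normal 0.238 -0.927 0.290
  outer loop
   vertex 2.1 0.6 2.6
   vertex 4.1 0.3 0.0
   vertex 3.8 1.6 4.4
  endloop
 endfacet
 facet normal -0.177 -0.780 0.600
  outer loop
   vertex 2.1 0.6 2.6
   vertex 3.8 1.6 4.4
   vertex 0.2 0.8 2.3
  endloop
 endfacet
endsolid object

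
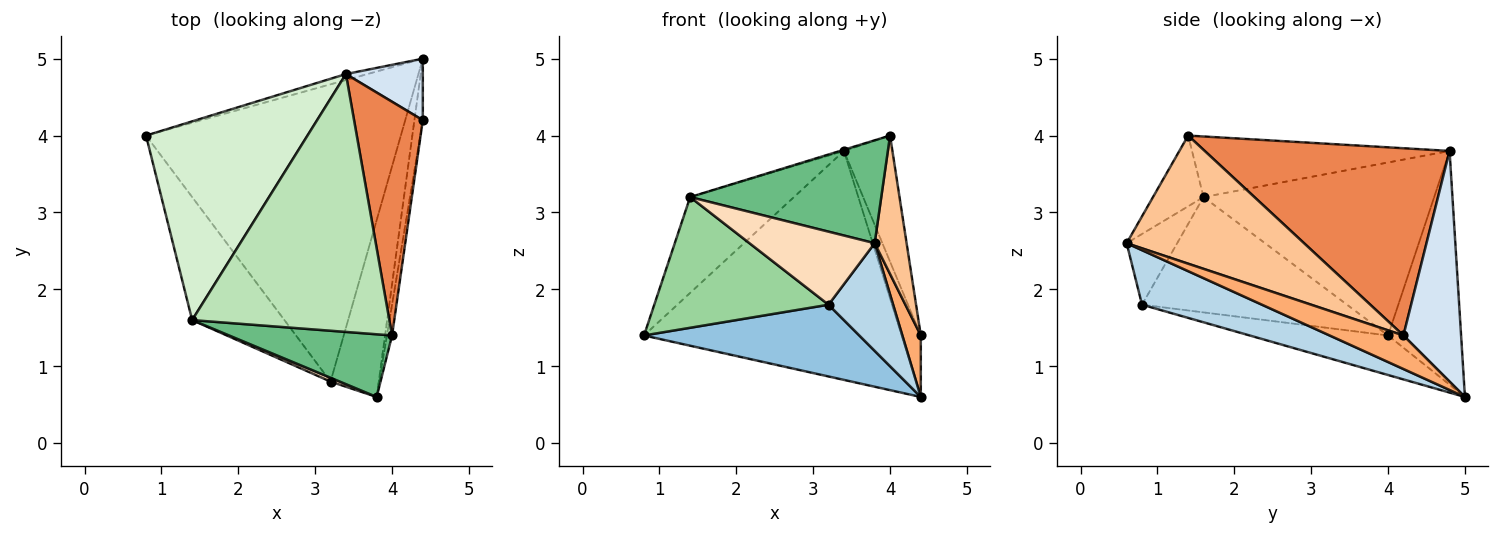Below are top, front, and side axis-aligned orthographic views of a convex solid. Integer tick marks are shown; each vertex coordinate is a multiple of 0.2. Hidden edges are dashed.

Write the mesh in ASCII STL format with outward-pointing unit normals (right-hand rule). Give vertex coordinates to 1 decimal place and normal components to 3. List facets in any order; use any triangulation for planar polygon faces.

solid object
 facet normal -0.273 0.962 -0.025
  outer loop
   vertex 3.4 4.8 3.8
   vertex 4.4 5.0 0.6
   vertex 0.8 4.0 1.4
  endloop
 endfacet
 facet normal -0.149 -0.232 -0.961
  outer loop
   vertex 3.2 0.8 1.8
   vertex 0.8 4.0 1.4
   vertex 4.4 5.0 0.6
  endloop
 endfacet
 facet normal 0.695 -0.374 -0.614
  outer loop
   vertex 3.2 0.8 1.8
   vertex 4.4 5.0 0.6
   vertex 3.8 0.6 2.6
  endloop
 endfacet
 facet normal 0.905 0.302 0.302
  outer loop
   vertex 4.4 4.2 1.4
   vertex 4.4 5.0 0.6
   vertex 3.4 4.8 3.8
  endloop
 endfacet
 facet normal 0.923 0.183 0.339
  outer loop
   vertex 4.4 4.2 1.4
   vertex 3.4 4.8 3.8
   vertex 4.0 1.4 4.0
  endloop
 endfacet
 facet normal 0.943 -0.236 -0.236
  outer loop
   vertex 4.4 4.2 1.4
   vertex 3.8 0.6 2.6
   vertex 4.4 5.0 0.6
  endloop
 endfacet
 facet normal 0.983 -0.177 -0.039
  outer loop
   vertex 4.4 4.2 1.4
   vertex 4.0 1.4 4.0
   vertex 3.8 0.6 2.6
  endloop
 endfacet
 facet normal -0.374 -0.926 0.049
  outer loop
   vertex 1.4 1.6 3.2
   vertex 3.2 0.8 1.8
   vertex 3.8 0.6 2.6
  endloop
 endfacet
 facet normal -0.220 -0.833 0.507
  outer loop
   vertex 1.4 1.6 3.2
   vertex 3.8 0.6 2.6
   vertex 4.0 1.4 4.0
  endloop
 endfacet
 facet normal -0.651 -0.553 -0.520
  outer loop
   vertex 1.4 1.6 3.2
   vertex 0.8 4.0 1.4
   vertex 3.2 0.8 1.8
  endloop
 endfacet
 facet normal -0.294 0.004 0.956
  outer loop
   vertex 1.4 1.6 3.2
   vertex 4.0 1.4 4.0
   vertex 3.4 4.8 3.8
  endloop
 endfacet
 facet normal -0.694 0.312 0.648
  outer loop
   vertex 1.4 1.6 3.2
   vertex 3.4 4.8 3.8
   vertex 0.8 4.0 1.4
  endloop
 endfacet
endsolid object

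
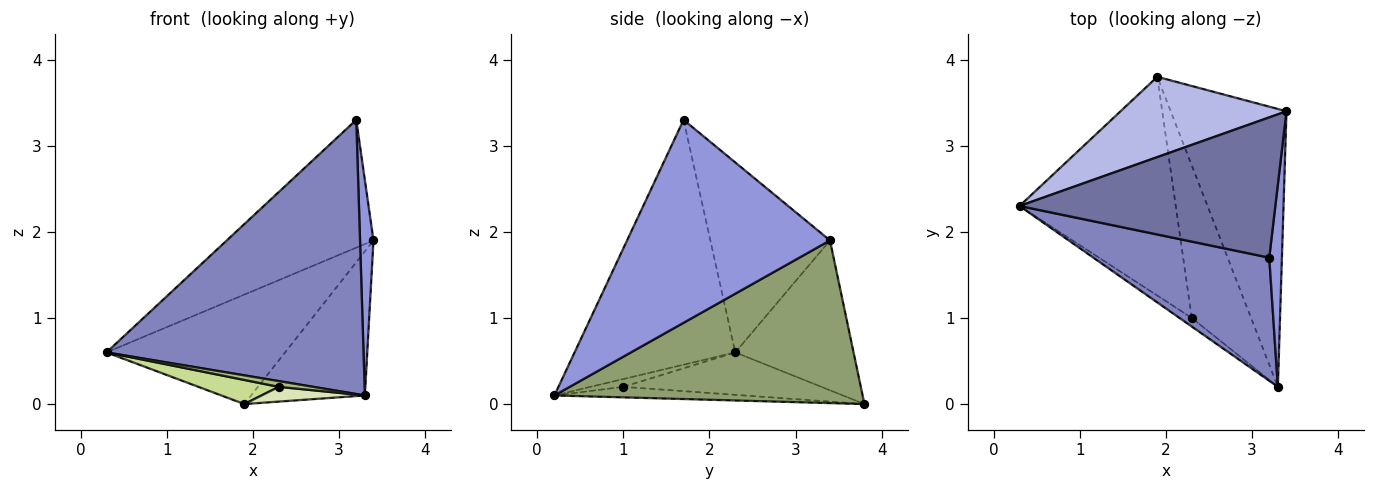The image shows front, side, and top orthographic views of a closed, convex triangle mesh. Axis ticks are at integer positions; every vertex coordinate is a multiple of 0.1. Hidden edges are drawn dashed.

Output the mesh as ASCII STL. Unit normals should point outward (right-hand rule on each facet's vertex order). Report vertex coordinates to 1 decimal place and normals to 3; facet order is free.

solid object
 facet normal -0.481 0.590 0.648
  outer loop
   vertex 3.2 1.7 3.3
   vertex 3.4 3.4 1.9
   vertex 0.3 2.3 0.6
  endloop
 endfacet
 facet normal -0.495 -0.792 0.356
  outer loop
   vertex 3.2 1.7 3.3
   vertex 0.3 2.3 0.6
   vertex 3.3 0.2 0.1
  endloop
 endfacet
 facet normal 0.996 -0.066 0.062
  outer loop
   vertex 3.2 1.7 3.3
   vertex 3.3 0.2 0.1
   vertex 3.4 3.4 1.9
  endloop
 endfacet
 facet normal -0.471 0.711 0.522
  outer loop
   vertex 1.9 3.8 0.0
   vertex 0.3 2.3 0.6
   vertex 3.4 3.4 1.9
  endloop
 endfacet
 facet normal 0.780 0.288 -0.555
  outer loop
   vertex 1.9 3.8 0.0
   vertex 3.4 3.4 1.9
   vertex 3.3 0.2 0.1
  endloop
 endfacet
 facet normal -0.466 -0.491 -0.736
  outer loop
   vertex 2.3 1.0 0.2
   vertex 3.3 0.2 0.1
   vertex 0.3 2.3 0.6
  endloop
 endfacet
 facet normal -0.261 -0.106 -0.960
  outer loop
   vertex 2.3 1.0 0.2
   vertex 0.3 2.3 0.6
   vertex 1.9 3.8 0.0
  endloop
 endfacet
 facet normal -0.174 -0.095 -0.980
  outer loop
   vertex 2.3 1.0 0.2
   vertex 1.9 3.8 0.0
   vertex 3.3 0.2 0.1
  endloop
 endfacet
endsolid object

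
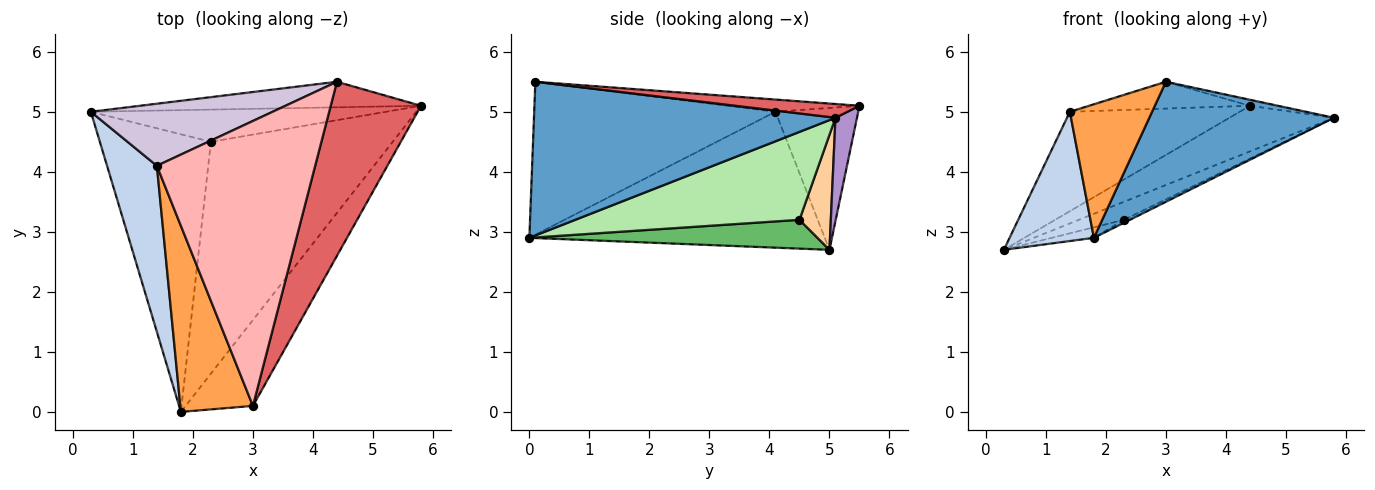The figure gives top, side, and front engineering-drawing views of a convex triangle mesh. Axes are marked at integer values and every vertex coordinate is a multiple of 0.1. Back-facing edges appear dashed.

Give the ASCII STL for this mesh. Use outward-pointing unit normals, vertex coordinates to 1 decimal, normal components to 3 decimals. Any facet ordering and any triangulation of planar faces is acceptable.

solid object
 facet normal 0.799 -0.489 -0.350
  outer loop
   vertex 3.0 0.1 5.5
   vertex 1.8 0.0 2.9
   vertex 5.8 5.1 4.9
  endloop
 endfacet
 facet normal -0.907 -0.259 0.332
  outer loop
   vertex 1.4 4.1 5.0
   vertex 0.3 5.0 2.7
   vertex 1.8 0.0 2.9
  endloop
 endfacet
 facet normal -0.863 -0.294 0.410
  outer loop
   vertex 1.4 4.1 5.0
   vertex 1.8 0.0 2.9
   vertex 3.0 0.1 5.5
  endloop
 endfacet
 facet normal 0.322 0.462 -0.826
  outer loop
   vertex 2.3 4.5 3.2
   vertex 0.3 5.0 2.7
   vertex 5.8 5.1 4.9
  endloop
 endfacet
 facet normal 0.251 0.037 -0.967
  outer loop
   vertex 2.3 4.5 3.2
   vertex 1.8 0.0 2.9
   vertex 0.3 5.0 2.7
  endloop
 endfacet
 facet normal 0.435 0.012 -0.900
  outer loop
   vertex 2.3 4.5 3.2
   vertex 5.8 5.1 4.9
   vertex 1.8 0.0 2.9
  endloop
 endfacet
 facet normal 0.151 0.034 0.988
  outer loop
   vertex 4.4 5.5 5.1
   vertex 3.0 0.1 5.5
   vertex 5.8 5.1 4.9
  endloop
 endfacet
 facet normal -0.077 0.093 0.993
  outer loop
   vertex 4.4 5.5 5.1
   vertex 1.4 4.1 5.0
   vertex 3.0 0.1 5.5
  endloop
 endfacet
 facet normal 0.177 0.859 -0.481
  outer loop
   vertex 4.4 5.5 5.1
   vertex 5.8 5.1 4.9
   vertex 0.3 5.0 2.7
  endloop
 endfacet
 facet normal -0.382 0.784 0.489
  outer loop
   vertex 4.4 5.5 5.1
   vertex 0.3 5.0 2.7
   vertex 1.4 4.1 5.0
  endloop
 endfacet
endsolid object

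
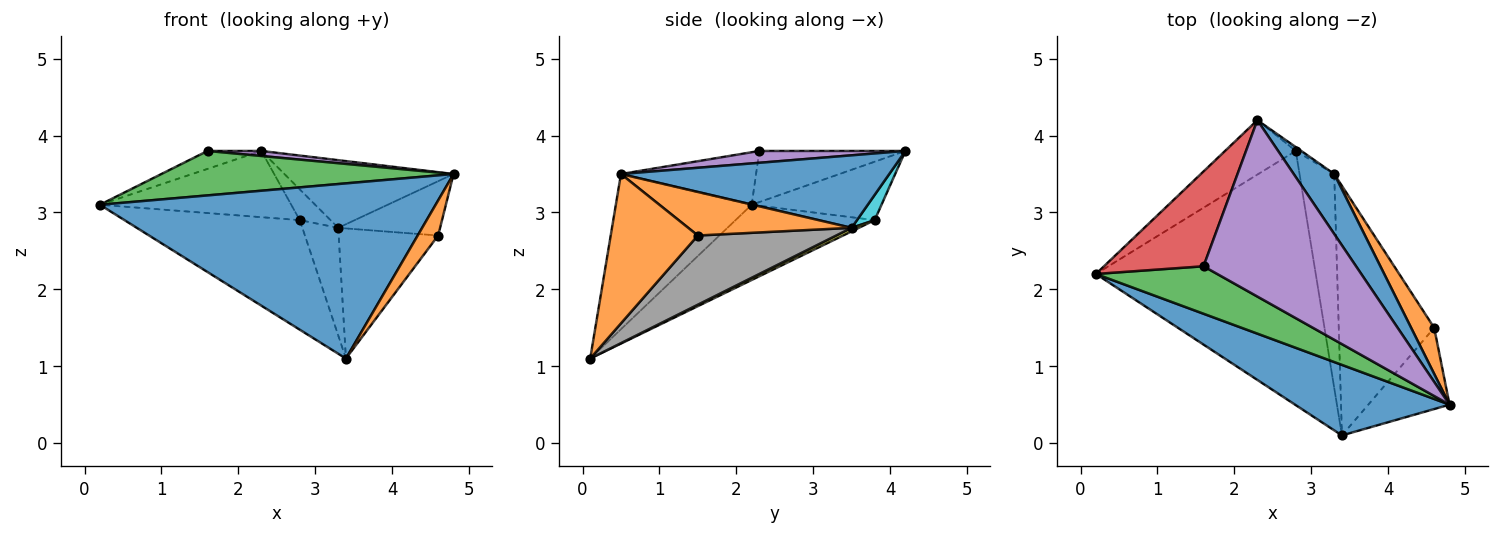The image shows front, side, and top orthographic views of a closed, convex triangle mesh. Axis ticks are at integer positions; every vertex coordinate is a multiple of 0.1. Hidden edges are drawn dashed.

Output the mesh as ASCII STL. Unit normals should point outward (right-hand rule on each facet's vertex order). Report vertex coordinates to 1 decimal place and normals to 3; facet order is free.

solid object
 facet normal -0.351 -0.868 0.350
  outer loop
   vertex 3.4 0.1 1.1
   vertex 4.8 0.5 3.5
   vertex 0.2 2.2 3.1
  endloop
 endfacet
 facet normal 0.860 -0.202 -0.468
  outer loop
   vertex 4.6 1.5 2.7
   vertex 4.8 0.5 3.5
   vertex 3.4 0.1 1.1
  endloop
 endfacet
 facet normal -0.301 -0.652 0.696
  outer loop
   vertex 1.6 2.3 3.8
   vertex 0.2 2.2 3.1
   vertex 4.8 0.5 3.5
  endloop
 endfacet
 facet normal -0.450 0.166 0.877
  outer loop
   vertex 1.6 2.3 3.8
   vertex 2.3 4.2 3.8
   vertex 0.2 2.2 3.1
  endloop
 endfacet
 facet normal 0.077 -0.029 0.997
  outer loop
   vertex 1.6 2.3 3.8
   vertex 4.8 0.5 3.5
   vertex 2.3 4.2 3.8
  endloop
 endfacet
 facet normal -0.464 0.684 -0.562
  outer loop
   vertex 2.8 3.8 2.9
   vertex 0.2 2.2 3.1
   vertex 2.3 4.2 3.8
  endloop
 endfacet
 facet normal -0.300 0.378 -0.876
  outer loop
   vertex 2.8 3.8 2.9
   vertex 3.4 0.1 1.1
   vertex 0.2 2.2 3.1
  endloop
 endfacet
 facet normal 0.541 0.389 -0.746
  outer loop
   vertex 3.3 3.5 2.8
   vertex 4.6 1.5 2.7
   vertex 3.4 0.1 1.1
  endloop
 endfacet
 facet normal 0.091 0.448 -0.890
  outer loop
   vertex 3.3 3.5 2.8
   vertex 3.4 0.1 1.1
   vertex 2.8 3.8 2.9
  endloop
 endfacet
 facet normal 0.496 0.862 -0.108
  outer loop
   vertex 3.3 3.5 2.8
   vertex 2.8 3.8 2.9
   vertex 2.3 4.2 3.8
  endloop
 endfacet
 facet normal 0.765 0.482 0.427
  outer loop
   vertex 3.3 3.5 2.8
   vertex 2.3 4.2 3.8
   vertex 4.8 0.5 3.5
  endloop
 endfacet
 facet normal 0.774 0.483 0.410
  outer loop
   vertex 3.3 3.5 2.8
   vertex 4.8 0.5 3.5
   vertex 4.6 1.5 2.7
  endloop
 endfacet
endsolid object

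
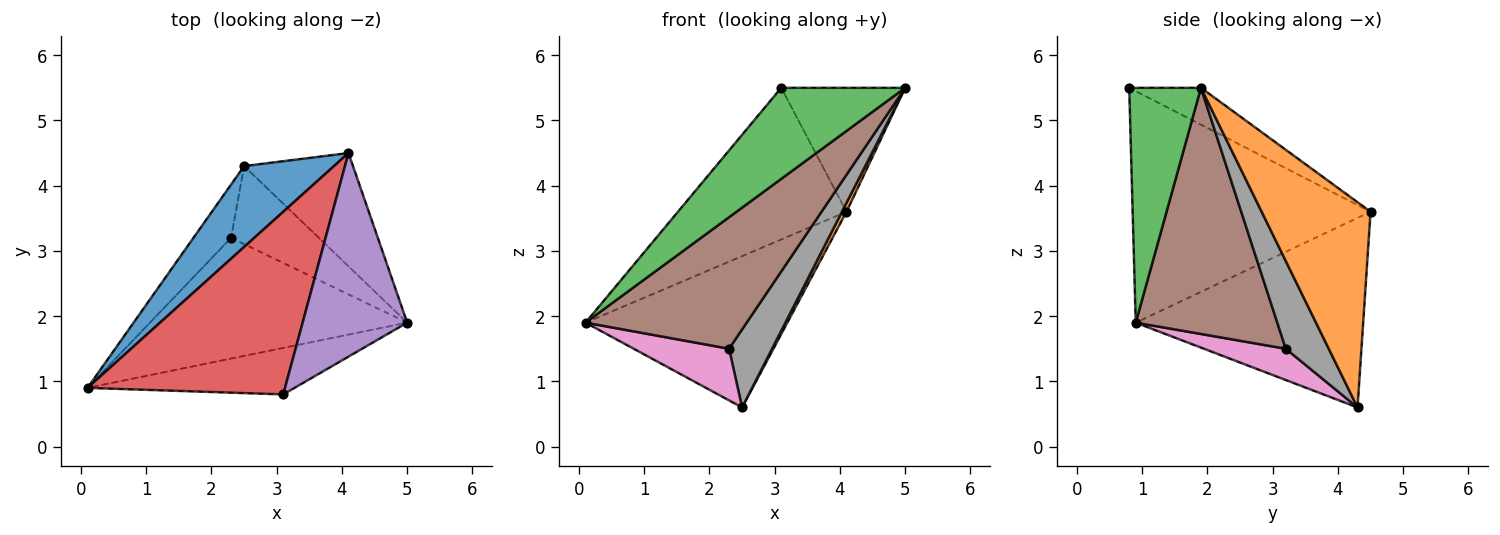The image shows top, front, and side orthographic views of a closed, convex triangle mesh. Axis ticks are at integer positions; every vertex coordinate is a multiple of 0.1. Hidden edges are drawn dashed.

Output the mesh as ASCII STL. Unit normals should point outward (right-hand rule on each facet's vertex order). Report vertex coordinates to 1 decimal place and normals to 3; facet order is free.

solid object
 facet normal -0.705 0.625 0.334
  outer loop
   vertex 4.1 4.5 3.6
   vertex 2.5 4.3 0.6
   vertex 0.1 0.9 1.9
  endloop
 endfacet
 facet normal 0.883 -0.037 -0.468
  outer loop
   vertex 4.1 4.5 3.6
   vertex 5.0 1.9 5.5
   vertex 2.5 4.3 0.6
  endloop
 endfacet
 facet normal 0.458 -0.792 -0.404
  outer loop
   vertex 3.1 0.8 5.5
   vertex 0.1 0.9 1.9
   vertex 5.0 1.9 5.5
  endloop
 endfacet
 facet normal -0.670 0.474 0.571
  outer loop
   vertex 3.1 0.8 5.5
   vertex 4.1 4.5 3.6
   vertex 0.1 0.9 1.9
  endloop
 endfacet
 facet normal -0.288 0.498 0.818
  outer loop
   vertex 3.1 0.8 5.5
   vertex 5.0 1.9 5.5
   vertex 4.1 4.5 3.6
  endloop
 endfacet
 facet normal 0.543 -0.618 -0.568
  outer loop
   vertex 2.3 3.2 1.5
   vertex 5.0 1.9 5.5
   vertex 0.1 0.9 1.9
  endloop
 endfacet
 facet normal 0.513 -0.598 -0.616
  outer loop
   vertex 2.3 3.2 1.5
   vertex 0.1 0.9 1.9
   vertex 2.5 4.3 0.6
  endloop
 endfacet
 facet normal 0.577 -0.577 -0.577
  outer loop
   vertex 2.3 3.2 1.5
   vertex 2.5 4.3 0.6
   vertex 5.0 1.9 5.5
  endloop
 endfacet
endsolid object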